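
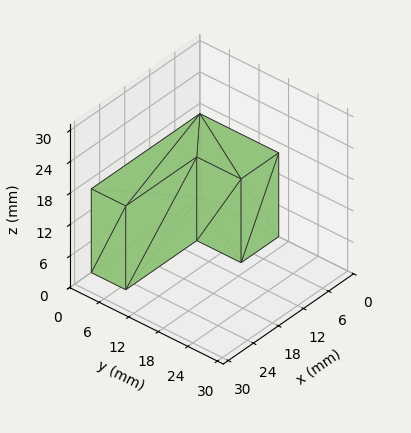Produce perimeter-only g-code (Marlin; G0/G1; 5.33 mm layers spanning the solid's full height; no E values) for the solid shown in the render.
Reading the render: the shape is an L-shaped prism: outer 26 × 16 mm, arm thicknesses ≈ 7 mm (horizontal) and 9 mm (vertical), extruded 16 mm in z (dimensions read to the nearest mm from the axis ticks). For the g-code, the solid's height is divided into equal slices at the stated Δz and each level perimeter traced with G1 moves after a G0 lift.

; perimeter-only toolpath
G21 ; units = mm
G90 ; absolute positioning
G28 ; home
; layer 1
G0 Z5.33
G0 X0.00 Y0.00
G1 X26.00 Y0.00
G1 X26.00 Y7.00
G1 X9.00 Y7.00
G1 X9.00 Y16.00
G1 X0.00 Y16.00
G1 X0.00 Y0.00
; layer 2
G0 Z10.67
G0 X0.00 Y0.00
G1 X26.00 Y0.00
G1 X26.00 Y7.00
G1 X9.00 Y7.00
G1 X9.00 Y16.00
G1 X0.00 Y16.00
G1 X0.00 Y0.00
; layer 3
G0 Z16.00
G0 X0.00 Y0.00
G1 X26.00 Y0.00
G1 X26.00 Y7.00
G1 X9.00 Y7.00
G1 X9.00 Y16.00
G1 X0.00 Y16.00
G1 X0.00 Y0.00
M2 ; end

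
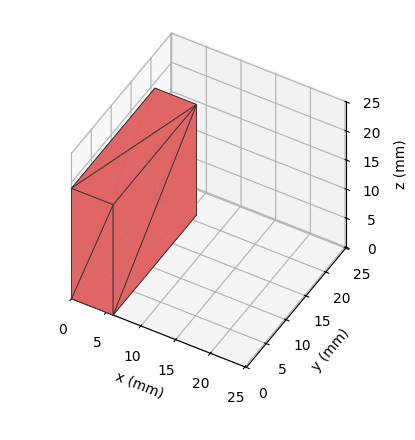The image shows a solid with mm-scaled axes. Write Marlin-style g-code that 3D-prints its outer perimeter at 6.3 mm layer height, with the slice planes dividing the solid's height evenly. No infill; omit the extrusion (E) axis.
Reading the render: the shape is a rectangular box, roughly 6 × 21 mm footprint and 19 mm tall (dimensions read to the nearest mm from the axis ticks). For the g-code, the solid's height is divided into equal slices at the stated Δz and each level perimeter traced with G1 moves after a G0 lift.

; perimeter-only toolpath
G21 ; units = mm
G90 ; absolute positioning
G28 ; home
; layer 1
G0 Z6.3
G0 X0.0 Y0.0
G1 X6.0 Y0.0
G1 X6.0 Y21.0
G1 X0.0 Y21.0
G1 X0.0 Y0.0
; layer 2
G0 Z12.7
G0 X0.0 Y0.0
G1 X6.0 Y0.0
G1 X6.0 Y21.0
G1 X0.0 Y21.0
G1 X0.0 Y0.0
; layer 3
G0 Z19.0
G0 X0.0 Y0.0
G1 X6.0 Y0.0
G1 X6.0 Y21.0
G1 X0.0 Y21.0
G1 X0.0 Y0.0
M2 ; end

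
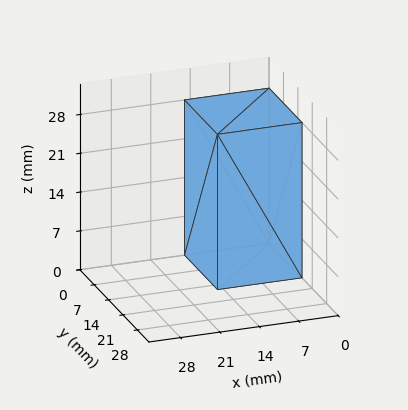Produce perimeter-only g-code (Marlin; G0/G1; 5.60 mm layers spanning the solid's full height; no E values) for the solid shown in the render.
Reading the render: the shape is a rectangular box, roughly 15 × 16 mm footprint and 28 mm tall (dimensions read to the nearest mm from the axis ticks). For the g-code, the solid's height is divided into equal slices at the stated Δz and each level perimeter traced with G1 moves after a G0 lift.

; perimeter-only toolpath
G21 ; units = mm
G90 ; absolute positioning
G28 ; home
; layer 1
G0 Z5.60
G0 X0.00 Y0.00
G1 X15.00 Y0.00
G1 X15.00 Y16.00
G1 X0.00 Y16.00
G1 X0.00 Y0.00
; layer 2
G0 Z11.20
G0 X0.00 Y0.00
G1 X15.00 Y0.00
G1 X15.00 Y16.00
G1 X0.00 Y16.00
G1 X0.00 Y0.00
; layer 3
G0 Z16.80
G0 X0.00 Y0.00
G1 X15.00 Y0.00
G1 X15.00 Y16.00
G1 X0.00 Y16.00
G1 X0.00 Y0.00
; layer 4
G0 Z22.40
G0 X0.00 Y0.00
G1 X15.00 Y0.00
G1 X15.00 Y16.00
G1 X0.00 Y16.00
G1 X0.00 Y0.00
; layer 5
G0 Z28.00
G0 X0.00 Y0.00
G1 X15.00 Y0.00
G1 X15.00 Y16.00
G1 X0.00 Y16.00
G1 X0.00 Y0.00
M2 ; end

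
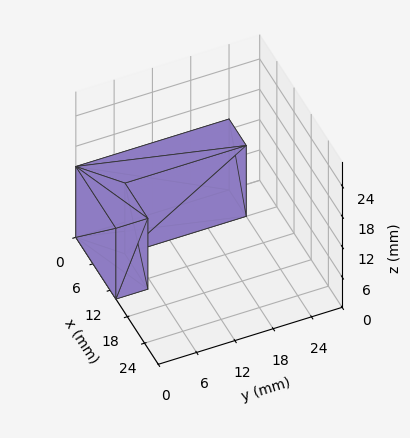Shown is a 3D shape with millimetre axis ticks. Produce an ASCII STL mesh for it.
Reading the render: the shape is an L-shaped prism: outer 14 × 24 mm, arm thicknesses ≈ 5 mm (horizontal) and 6 mm (vertical), extruded 14 mm in z (dimensions read to the nearest mm from the axis ticks). For the STL, each face is triangulated and given an outward normal.

solid part
  facet normal 0.0000 0.0000 -1.0000
    outer loop
      vertex 14.00 5.00 0.00
      vertex 14.00 0.00 0.00
      vertex 0.00 0.00 0.00
    endloop
  endfacet
  facet normal 0.0000 0.0000 -1.0000
    outer loop
      vertex 6.00 5.00 0.00
      vertex 14.00 5.00 0.00
      vertex 0.00 0.00 0.00
    endloop
  endfacet
  facet normal 0.0000 0.0000 -1.0000
    outer loop
      vertex 6.00 24.00 0.00
      vertex 6.00 5.00 0.00
      vertex 0.00 0.00 0.00
    endloop
  endfacet
  facet normal 0.0000 0.0000 -1.0000
    outer loop
      vertex 0.00 24.00 0.00
      vertex 6.00 24.00 0.00
      vertex 0.00 0.00 0.00
    endloop
  endfacet
  facet normal 0.0000 0.0000 1.0000
    outer loop
      vertex 0.00 0.00 14.00
      vertex 14.00 0.00 14.00
      vertex 14.00 5.00 14.00
    endloop
  endfacet
  facet normal 0.0000 0.0000 1.0000
    outer loop
      vertex 0.00 0.00 14.00
      vertex 14.00 5.00 14.00
      vertex 6.00 5.00 14.00
    endloop
  endfacet
  facet normal 0.0000 0.0000 1.0000
    outer loop
      vertex 0.00 0.00 14.00
      vertex 6.00 5.00 14.00
      vertex 6.00 24.00 14.00
    endloop
  endfacet
  facet normal 0.0000 0.0000 1.0000
    outer loop
      vertex 0.00 0.00 14.00
      vertex 6.00 24.00 14.00
      vertex 0.00 24.00 14.00
    endloop
  endfacet
  facet normal 0.0000 -1.0000 0.0000
    outer loop
      vertex 0.00 0.00 0.00
      vertex 14.00 0.00 0.00
      vertex 14.00 0.00 14.00
    endloop
  endfacet
  facet normal 0.0000 -1.0000 0.0000
    outer loop
      vertex 0.00 0.00 0.00
      vertex 14.00 0.00 14.00
      vertex 0.00 0.00 14.00
    endloop
  endfacet
  facet normal 1.0000 0.0000 0.0000
    outer loop
      vertex 14.00 0.00 0.00
      vertex 14.00 5.00 0.00
      vertex 14.00 5.00 14.00
    endloop
  endfacet
  facet normal 1.0000 0.0000 0.0000
    outer loop
      vertex 14.00 0.00 0.00
      vertex 14.00 5.00 14.00
      vertex 14.00 0.00 14.00
    endloop
  endfacet
  facet normal 0.0000 1.0000 0.0000
    outer loop
      vertex 14.00 5.00 0.00
      vertex 6.00 5.00 0.00
      vertex 6.00 5.00 14.00
    endloop
  endfacet
  facet normal 0.0000 1.0000 0.0000
    outer loop
      vertex 14.00 5.00 0.00
      vertex 6.00 5.00 14.00
      vertex 14.00 5.00 14.00
    endloop
  endfacet
  facet normal 1.0000 0.0000 0.0000
    outer loop
      vertex 6.00 5.00 0.00
      vertex 6.00 24.00 0.00
      vertex 6.00 24.00 14.00
    endloop
  endfacet
  facet normal 1.0000 0.0000 0.0000
    outer loop
      vertex 6.00 5.00 0.00
      vertex 6.00 24.00 14.00
      vertex 6.00 5.00 14.00
    endloop
  endfacet
  facet normal 0.0000 1.0000 0.0000
    outer loop
      vertex 6.00 24.00 0.00
      vertex 0.00 24.00 0.00
      vertex 0.00 24.00 14.00
    endloop
  endfacet
  facet normal 0.0000 1.0000 0.0000
    outer loop
      vertex 6.00 24.00 0.00
      vertex 0.00 24.00 14.00
      vertex 6.00 24.00 14.00
    endloop
  endfacet
  facet normal -1.0000 0.0000 0.0000
    outer loop
      vertex 0.00 24.00 0.00
      vertex 0.00 0.00 0.00
      vertex 0.00 0.00 14.00
    endloop
  endfacet
  facet normal -1.0000 0.0000 0.0000
    outer loop
      vertex 0.00 24.00 0.00
      vertex 0.00 0.00 14.00
      vertex 0.00 24.00 14.00
    endloop
  endfacet
endsolid part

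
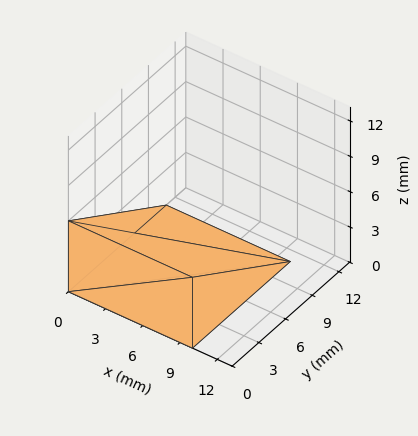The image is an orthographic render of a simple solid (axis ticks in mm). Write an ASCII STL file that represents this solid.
Reading the render: the shape is a wedge (ramp): 10 × 11 mm base, rising to 6 mm along the y=0 edge and sloping linearly to z=0 at y=11 (dimensions read to the nearest mm from the axis ticks). For the STL, each face is triangulated and given an outward normal.

solid part
  facet normal 0.0000 0.0000 -1.0000
    outer loop
      vertex 10.0 11.0 0.0
      vertex 10.0 0.0 0.0
      vertex 0.0 0.0 0.0
    endloop
  endfacet
  facet normal 0.0000 0.0000 -1.0000
    outer loop
      vertex 0.0 11.0 0.0
      vertex 10.0 11.0 0.0
      vertex 0.0 0.0 0.0
    endloop
  endfacet
  facet normal 0.0000 -1.0000 0.0000
    outer loop
      vertex 0.0 0.0 0.0
      vertex 10.0 0.0 0.0
      vertex 10.0 0.0 6.0
    endloop
  endfacet
  facet normal 0.0000 -1.0000 0.0000
    outer loop
      vertex 0.0 0.0 0.0
      vertex 10.0 0.0 6.0
      vertex 0.0 0.0 6.0
    endloop
  endfacet
  facet normal 0.0000 0.4789 0.8779
    outer loop
      vertex 0.0 0.0 6.0
      vertex 10.0 0.0 6.0
      vertex 10.0 11.0 0.0
    endloop
  endfacet
  facet normal 0.0000 0.4789 0.8779
    outer loop
      vertex 0.0 0.0 6.0
      vertex 10.0 11.0 0.0
      vertex 0.0 11.0 0.0
    endloop
  endfacet
  facet normal -1.0000 0.0000 0.0000
    outer loop
      vertex 0.0 0.0 6.0
      vertex 0.0 11.0 0.0
      vertex 0.0 0.0 0.0
    endloop
  endfacet
  facet normal 1.0000 0.0000 0.0000
    outer loop
      vertex 10.0 0.0 0.0
      vertex 10.0 11.0 0.0
      vertex 10.0 0.0 6.0
    endloop
  endfacet
endsolid part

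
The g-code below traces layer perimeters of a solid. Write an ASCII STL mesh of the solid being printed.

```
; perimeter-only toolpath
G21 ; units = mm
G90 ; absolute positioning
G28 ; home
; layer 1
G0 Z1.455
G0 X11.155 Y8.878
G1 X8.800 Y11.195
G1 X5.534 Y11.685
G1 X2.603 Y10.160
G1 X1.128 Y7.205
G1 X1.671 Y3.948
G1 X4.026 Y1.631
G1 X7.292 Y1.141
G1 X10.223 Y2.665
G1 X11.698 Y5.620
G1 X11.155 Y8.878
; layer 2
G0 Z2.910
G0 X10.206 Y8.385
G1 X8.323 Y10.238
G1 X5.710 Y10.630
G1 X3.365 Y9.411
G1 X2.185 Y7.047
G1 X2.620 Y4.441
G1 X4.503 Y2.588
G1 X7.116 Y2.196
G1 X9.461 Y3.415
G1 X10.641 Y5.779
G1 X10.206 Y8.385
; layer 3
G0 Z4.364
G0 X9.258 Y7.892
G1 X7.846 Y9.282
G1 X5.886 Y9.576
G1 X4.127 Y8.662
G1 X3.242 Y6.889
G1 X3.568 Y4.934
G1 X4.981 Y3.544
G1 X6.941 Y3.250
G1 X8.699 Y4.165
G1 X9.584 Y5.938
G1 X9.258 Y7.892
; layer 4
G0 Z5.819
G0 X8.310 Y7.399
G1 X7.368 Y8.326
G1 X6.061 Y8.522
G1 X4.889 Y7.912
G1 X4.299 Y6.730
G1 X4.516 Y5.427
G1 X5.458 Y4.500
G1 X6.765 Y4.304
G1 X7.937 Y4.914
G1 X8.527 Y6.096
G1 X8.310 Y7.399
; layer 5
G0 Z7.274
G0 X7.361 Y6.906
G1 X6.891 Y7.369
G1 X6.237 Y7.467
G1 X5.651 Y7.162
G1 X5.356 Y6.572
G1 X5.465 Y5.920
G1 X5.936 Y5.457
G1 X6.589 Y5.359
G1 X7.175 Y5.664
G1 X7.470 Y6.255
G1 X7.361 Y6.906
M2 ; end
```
solid part
  facet normal 0.0000 0.0000 -1.0000
    outer loop
      vertex 5.358 12.739 0.000
      vertex 9.278 12.151 0.000
      vertex 12.103 9.371 0.000
    endloop
  endfacet
  facet normal 0.0000 0.0000 -1.0000
    outer loop
      vertex 1.841 10.910 0.000
      vertex 5.358 12.739 0.000
      vertex 12.103 9.371 0.000
    endloop
  endfacet
  facet normal 0.0000 0.0000 -1.0000
    outer loop
      vertex 0.071 7.364 0.000
      vertex 1.841 10.910 0.000
      vertex 12.103 9.371 0.000
    endloop
  endfacet
  facet normal 0.0000 0.0000 -1.0000
    outer loop
      vertex 0.723 3.455 0.000
      vertex 0.071 7.364 0.000
      vertex 12.103 9.371 0.000
    endloop
  endfacet
  facet normal 0.0000 0.0000 -1.0000
    outer loop
      vertex 3.548 0.675 0.000
      vertex 0.723 3.455 0.000
      vertex 12.103 9.371 0.000
    endloop
  endfacet
  facet normal 0.0000 0.0000 -1.0000
    outer loop
      vertex 7.468 0.087 0.000
      vertex 3.548 0.675 0.000
      vertex 12.103 9.371 0.000
    endloop
  endfacet
  facet normal 0.0000 0.0000 -1.0000
    outer loop
      vertex 10.985 1.916 0.000
      vertex 7.468 0.087 0.000
      vertex 12.103 9.371 0.000
    endloop
  endfacet
  facet normal 0.0000 0.0000 -1.0000
    outer loop
      vertex 12.755 5.462 0.000
      vertex 10.985 1.916 0.000
      vertex 12.103 9.371 0.000
    endloop
  endfacet
  facet normal 0.5750 0.5843 0.5728
    outer loop
      vertex 12.103 9.371 0.000
      vertex 9.278 12.151 0.000
      vertex 6.413 6.413 8.729
    endloop
  endfacet
  facet normal 0.1216 0.8106 0.5728
    outer loop
      vertex 9.278 12.151 0.000
      vertex 5.358 12.739 0.000
      vertex 6.413 6.413 8.729
    endloop
  endfacet
  facet normal -0.3782 0.7273 0.5728
    outer loop
      vertex 5.358 12.739 0.000
      vertex 1.841 10.910 0.000
      vertex 6.413 6.413 8.729
    endloop
  endfacet
  facet normal -0.7334 0.3661 0.5728
    outer loop
      vertex 1.841 10.910 0.000
      vertex 0.071 7.364 0.000
      vertex 6.413 6.413 8.729
    endloop
  endfacet
  facet normal -0.8086 -0.1349 0.5728
    outer loop
      vertex 0.071 7.364 0.000
      vertex 0.723 3.455 0.000
      vertex 6.413 6.413 8.729
    endloop
  endfacet
  facet normal -0.5750 -0.5843 0.5728
    outer loop
      vertex 0.723 3.455 0.000
      vertex 3.548 0.675 0.000
      vertex 6.413 6.413 8.729
    endloop
  endfacet
  facet normal -0.1216 -0.8106 0.5728
    outer loop
      vertex 3.548 0.675 0.000
      vertex 7.468 0.087 0.000
      vertex 6.413 6.413 8.729
    endloop
  endfacet
  facet normal 0.3782 -0.7273 0.5728
    outer loop
      vertex 7.468 0.087 0.000
      vertex 10.985 1.916 0.000
      vertex 6.413 6.413 8.729
    endloop
  endfacet
  facet normal 0.7334 -0.3661 0.5728
    outer loop
      vertex 10.985 1.916 0.000
      vertex 12.755 5.462 0.000
      vertex 6.413 6.413 8.729
    endloop
  endfacet
  facet normal 0.8086 0.1349 0.5728
    outer loop
      vertex 12.755 5.462 0.000
      vertex 12.103 9.371 0.000
      vertex 6.413 6.413 8.729
    endloop
  endfacet
endsolid part

The G0 Z moves step by Δz≈1.455 mm. The G1 loops shrink linearly with z, so the solid tapers from its base footprint up to z≈8.73. Closing with a flat bottom cap and the tapered top and triangulating gives 18 facets — a regular 10-sided pyramid, base circumscribed radius ≈ 6.41 mm, apex at z ≈ 8.73 mm.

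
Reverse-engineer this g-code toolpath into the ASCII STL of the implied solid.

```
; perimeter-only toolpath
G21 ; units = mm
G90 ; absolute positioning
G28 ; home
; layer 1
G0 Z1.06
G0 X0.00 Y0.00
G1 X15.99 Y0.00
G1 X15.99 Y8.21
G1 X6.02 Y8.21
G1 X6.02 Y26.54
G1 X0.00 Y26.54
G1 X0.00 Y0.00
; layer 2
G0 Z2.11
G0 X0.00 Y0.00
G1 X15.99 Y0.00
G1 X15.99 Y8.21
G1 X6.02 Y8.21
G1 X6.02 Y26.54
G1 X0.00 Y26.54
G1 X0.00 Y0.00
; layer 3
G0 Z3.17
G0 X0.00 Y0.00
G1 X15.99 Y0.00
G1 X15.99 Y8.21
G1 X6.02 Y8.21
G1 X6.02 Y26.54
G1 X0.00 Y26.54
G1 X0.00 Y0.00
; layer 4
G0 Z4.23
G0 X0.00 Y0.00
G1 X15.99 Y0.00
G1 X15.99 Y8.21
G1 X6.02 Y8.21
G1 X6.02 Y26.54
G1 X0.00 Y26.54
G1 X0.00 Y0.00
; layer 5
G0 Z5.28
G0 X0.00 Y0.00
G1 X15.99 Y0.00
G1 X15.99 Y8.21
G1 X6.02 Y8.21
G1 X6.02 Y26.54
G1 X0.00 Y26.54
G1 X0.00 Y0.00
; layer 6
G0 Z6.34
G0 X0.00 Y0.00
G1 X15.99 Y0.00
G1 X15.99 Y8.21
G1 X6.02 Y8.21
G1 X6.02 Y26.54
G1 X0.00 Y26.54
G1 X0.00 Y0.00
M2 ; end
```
solid part
  facet normal 0.0000 0.0000 -1.0000
    outer loop
      vertex 15.99 8.21 0.00
      vertex 15.99 0.00 0.00
      vertex 0.00 0.00 0.00
    endloop
  endfacet
  facet normal 0.0000 0.0000 -1.0000
    outer loop
      vertex 6.02 8.21 0.00
      vertex 15.99 8.21 0.00
      vertex 0.00 0.00 0.00
    endloop
  endfacet
  facet normal 0.0000 0.0000 -1.0000
    outer loop
      vertex 6.02 26.54 0.00
      vertex 6.02 8.21 0.00
      vertex 0.00 0.00 0.00
    endloop
  endfacet
  facet normal 0.0000 0.0000 -1.0000
    outer loop
      vertex 0.00 26.54 0.00
      vertex 6.02 26.54 0.00
      vertex 0.00 0.00 0.00
    endloop
  endfacet
  facet normal 0.0000 0.0000 1.0000
    outer loop
      vertex 0.00 0.00 6.34
      vertex 15.99 0.00 6.34
      vertex 15.99 8.21 6.34
    endloop
  endfacet
  facet normal 0.0000 0.0000 1.0000
    outer loop
      vertex 0.00 0.00 6.34
      vertex 15.99 8.21 6.34
      vertex 6.02 8.21 6.34
    endloop
  endfacet
  facet normal 0.0000 0.0000 1.0000
    outer loop
      vertex 0.00 0.00 6.34
      vertex 6.02 8.21 6.34
      vertex 6.02 26.54 6.34
    endloop
  endfacet
  facet normal 0.0000 0.0000 1.0000
    outer loop
      vertex 0.00 0.00 6.34
      vertex 6.02 26.54 6.34
      vertex 0.00 26.54 6.34
    endloop
  endfacet
  facet normal 0.0000 -1.0000 0.0000
    outer loop
      vertex 0.00 0.00 0.00
      vertex 15.99 0.00 0.00
      vertex 15.99 0.00 6.34
    endloop
  endfacet
  facet normal 0.0000 -1.0000 0.0000
    outer loop
      vertex 0.00 0.00 0.00
      vertex 15.99 0.00 6.34
      vertex 0.00 0.00 6.34
    endloop
  endfacet
  facet normal 1.0000 0.0000 0.0000
    outer loop
      vertex 15.99 0.00 0.00
      vertex 15.99 8.21 0.00
      vertex 15.99 8.21 6.34
    endloop
  endfacet
  facet normal 1.0000 0.0000 0.0000
    outer loop
      vertex 15.99 0.00 0.00
      vertex 15.99 8.21 6.34
      vertex 15.99 0.00 6.34
    endloop
  endfacet
  facet normal 0.0000 1.0000 0.0000
    outer loop
      vertex 15.99 8.21 0.00
      vertex 6.02 8.21 0.00
      vertex 6.02 8.21 6.34
    endloop
  endfacet
  facet normal 0.0000 1.0000 0.0000
    outer loop
      vertex 15.99 8.21 0.00
      vertex 6.02 8.21 6.34
      vertex 15.99 8.21 6.34
    endloop
  endfacet
  facet normal 1.0000 0.0000 0.0000
    outer loop
      vertex 6.02 8.21 0.00
      vertex 6.02 26.54 0.00
      vertex 6.02 26.54 6.34
    endloop
  endfacet
  facet normal 1.0000 0.0000 0.0000
    outer loop
      vertex 6.02 8.21 0.00
      vertex 6.02 26.54 6.34
      vertex 6.02 8.21 6.34
    endloop
  endfacet
  facet normal 0.0000 1.0000 0.0000
    outer loop
      vertex 6.02 26.54 0.00
      vertex 0.00 26.54 0.00
      vertex 0.00 26.54 6.34
    endloop
  endfacet
  facet normal 0.0000 1.0000 0.0000
    outer loop
      vertex 6.02 26.54 0.00
      vertex 0.00 26.54 6.34
      vertex 6.02 26.54 6.34
    endloop
  endfacet
  facet normal -1.0000 0.0000 0.0000
    outer loop
      vertex 0.00 26.54 0.00
      vertex 0.00 0.00 0.00
      vertex 0.00 0.00 6.34
    endloop
  endfacet
  facet normal -1.0000 0.0000 0.0000
    outer loop
      vertex 0.00 26.54 0.00
      vertex 0.00 0.00 6.34
      vertex 0.00 26.54 6.34
    endloop
  endfacet
endsolid part

The G0 Z moves step by Δz≈1.06 mm. Every layer's G1 loop is the same polygon, so the solid is a straight extrusion of it from z=0 to z≈6.34. Closing with flat bottom and top caps and triangulating gives 20 facets — an L-shaped prism: outer 16 × 26.5 mm, arm thicknesses ≈ 8.21 mm (horizontal) and 6.02 mm (vertical), extruded 6.34 mm in z.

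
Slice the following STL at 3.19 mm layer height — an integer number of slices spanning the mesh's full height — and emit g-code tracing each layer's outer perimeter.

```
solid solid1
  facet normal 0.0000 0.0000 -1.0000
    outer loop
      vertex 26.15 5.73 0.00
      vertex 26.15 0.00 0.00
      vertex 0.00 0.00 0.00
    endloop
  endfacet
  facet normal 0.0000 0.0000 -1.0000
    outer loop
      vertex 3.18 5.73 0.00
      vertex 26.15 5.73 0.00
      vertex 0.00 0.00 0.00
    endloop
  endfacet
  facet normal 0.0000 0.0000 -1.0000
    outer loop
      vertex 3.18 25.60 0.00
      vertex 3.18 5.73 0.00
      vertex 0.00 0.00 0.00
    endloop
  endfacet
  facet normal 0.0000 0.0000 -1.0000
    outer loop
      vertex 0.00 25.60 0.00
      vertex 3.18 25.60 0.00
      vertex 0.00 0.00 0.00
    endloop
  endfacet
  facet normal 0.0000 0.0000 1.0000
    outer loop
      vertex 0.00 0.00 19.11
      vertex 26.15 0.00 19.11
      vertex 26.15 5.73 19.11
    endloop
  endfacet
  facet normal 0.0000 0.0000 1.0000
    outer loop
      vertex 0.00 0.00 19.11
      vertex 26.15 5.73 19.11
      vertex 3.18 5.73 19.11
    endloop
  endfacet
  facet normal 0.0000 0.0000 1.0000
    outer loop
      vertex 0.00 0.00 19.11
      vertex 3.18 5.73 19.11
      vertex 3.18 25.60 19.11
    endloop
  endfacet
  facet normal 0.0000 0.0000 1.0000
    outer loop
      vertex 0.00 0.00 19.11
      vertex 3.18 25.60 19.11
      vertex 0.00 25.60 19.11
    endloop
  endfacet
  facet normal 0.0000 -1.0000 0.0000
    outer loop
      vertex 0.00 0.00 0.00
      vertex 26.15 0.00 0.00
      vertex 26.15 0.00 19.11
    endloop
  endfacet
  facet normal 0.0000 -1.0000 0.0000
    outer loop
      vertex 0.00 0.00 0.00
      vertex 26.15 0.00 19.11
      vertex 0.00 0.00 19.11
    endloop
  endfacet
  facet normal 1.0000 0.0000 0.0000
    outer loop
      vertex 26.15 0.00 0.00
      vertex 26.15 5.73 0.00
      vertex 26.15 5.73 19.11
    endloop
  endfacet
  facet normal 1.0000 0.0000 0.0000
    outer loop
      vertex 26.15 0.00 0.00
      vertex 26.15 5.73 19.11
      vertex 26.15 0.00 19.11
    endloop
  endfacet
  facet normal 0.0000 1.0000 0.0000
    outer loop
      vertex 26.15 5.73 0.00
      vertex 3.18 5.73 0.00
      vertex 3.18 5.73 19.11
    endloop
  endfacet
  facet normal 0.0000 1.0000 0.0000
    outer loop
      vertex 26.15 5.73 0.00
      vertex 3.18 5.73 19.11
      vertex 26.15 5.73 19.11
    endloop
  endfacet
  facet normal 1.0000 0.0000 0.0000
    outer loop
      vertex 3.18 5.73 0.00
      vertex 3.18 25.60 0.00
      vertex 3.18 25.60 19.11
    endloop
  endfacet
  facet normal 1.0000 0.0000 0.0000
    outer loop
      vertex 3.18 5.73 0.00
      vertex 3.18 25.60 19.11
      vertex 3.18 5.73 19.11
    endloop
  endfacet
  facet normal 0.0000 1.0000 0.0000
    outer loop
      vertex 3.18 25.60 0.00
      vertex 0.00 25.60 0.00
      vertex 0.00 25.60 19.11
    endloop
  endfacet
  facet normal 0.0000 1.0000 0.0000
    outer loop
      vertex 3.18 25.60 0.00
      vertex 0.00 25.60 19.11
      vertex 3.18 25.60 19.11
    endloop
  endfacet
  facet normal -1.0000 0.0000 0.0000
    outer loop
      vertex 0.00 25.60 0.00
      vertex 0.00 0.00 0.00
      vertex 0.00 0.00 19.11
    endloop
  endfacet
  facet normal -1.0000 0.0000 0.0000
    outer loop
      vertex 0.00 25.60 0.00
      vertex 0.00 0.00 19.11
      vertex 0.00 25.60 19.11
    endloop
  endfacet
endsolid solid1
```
; perimeter-only toolpath
G21 ; units = mm
G90 ; absolute positioning
G28 ; home
; layer 1
G0 Z3.19
G0 X0.00 Y0.00
G1 X26.15 Y0.00
G1 X26.15 Y5.73
G1 X3.18 Y5.73
G1 X3.18 Y25.60
G1 X0.00 Y25.60
G1 X0.00 Y0.00
; layer 2
G0 Z6.37
G0 X0.00 Y0.00
G1 X26.15 Y0.00
G1 X26.15 Y5.73
G1 X3.18 Y5.73
G1 X3.18 Y25.60
G1 X0.00 Y25.60
G1 X0.00 Y0.00
; layer 3
G0 Z9.55
G0 X0.00 Y0.00
G1 X26.15 Y0.00
G1 X26.15 Y5.73
G1 X3.18 Y5.73
G1 X3.18 Y25.60
G1 X0.00 Y25.60
G1 X0.00 Y0.00
; layer 4
G0 Z12.74
G0 X0.00 Y0.00
G1 X26.15 Y0.00
G1 X26.15 Y5.73
G1 X3.18 Y5.73
G1 X3.18 Y25.60
G1 X0.00 Y25.60
G1 X0.00 Y0.00
; layer 5
G0 Z15.93
G0 X0.00 Y0.00
G1 X26.15 Y0.00
G1 X26.15 Y5.73
G1 X3.18 Y5.73
G1 X3.18 Y25.60
G1 X0.00 Y25.60
G1 X0.00 Y0.00
; layer 6
G0 Z19.11
G0 X0.00 Y0.00
G1 X26.15 Y0.00
G1 X26.15 Y5.73
G1 X3.18 Y5.73
G1 X3.18 Y25.60
G1 X0.00 Y25.60
G1 X0.00 Y0.00
M2 ; end

The solid is an L-shaped prism: outer 26.1 × 25.6 mm, arm thicknesses ≈ 5.73 mm (horizontal) and 3.18 mm (vertical), extruded 19.1 mm in z. Slicing at Δz = 3.19 mm — 6 equal slices spanning the solid's height, so layer i sits at z = i·h/6 — gives 6 non-empty perimeters. Each is a 6-segment closed polygon; G0 lifts to the layer z and rapids to the start vertex, then G1 traces the edges.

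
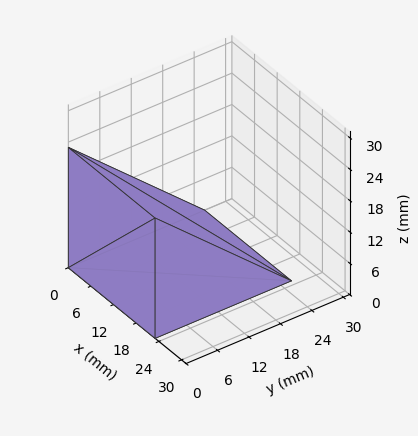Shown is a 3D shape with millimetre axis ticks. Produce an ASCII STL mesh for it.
Reading the render: the shape is a wedge (ramp): 23 × 26 mm base, rising to 23 mm along the y=0 edge and sloping linearly to z=0 at y=26 (dimensions read to the nearest mm from the axis ticks). For the STL, each face is triangulated and given an outward normal.

solid part
  facet normal 0.0000 0.0000 -1.0000
    outer loop
      vertex 23.0 26.0 0.0
      vertex 23.0 0.0 0.0
      vertex 0.0 0.0 0.0
    endloop
  endfacet
  facet normal 0.0000 0.0000 -1.0000
    outer loop
      vertex 0.0 26.0 0.0
      vertex 23.0 26.0 0.0
      vertex 0.0 0.0 0.0
    endloop
  endfacet
  facet normal 0.0000 -1.0000 0.0000
    outer loop
      vertex 0.0 0.0 0.0
      vertex 23.0 0.0 0.0
      vertex 23.0 0.0 23.0
    endloop
  endfacet
  facet normal 0.0000 -1.0000 0.0000
    outer loop
      vertex 0.0 0.0 0.0
      vertex 23.0 0.0 23.0
      vertex 0.0 0.0 23.0
    endloop
  endfacet
  facet normal 0.0000 0.6626 0.7490
    outer loop
      vertex 0.0 0.0 23.0
      vertex 23.0 0.0 23.0
      vertex 23.0 26.0 0.0
    endloop
  endfacet
  facet normal 0.0000 0.6626 0.7490
    outer loop
      vertex 0.0 0.0 23.0
      vertex 23.0 26.0 0.0
      vertex 0.0 26.0 0.0
    endloop
  endfacet
  facet normal -1.0000 0.0000 0.0000
    outer loop
      vertex 0.0 0.0 23.0
      vertex 0.0 26.0 0.0
      vertex 0.0 0.0 0.0
    endloop
  endfacet
  facet normal 1.0000 0.0000 0.0000
    outer loop
      vertex 23.0 0.0 0.0
      vertex 23.0 26.0 0.0
      vertex 23.0 0.0 23.0
    endloop
  endfacet
endsolid part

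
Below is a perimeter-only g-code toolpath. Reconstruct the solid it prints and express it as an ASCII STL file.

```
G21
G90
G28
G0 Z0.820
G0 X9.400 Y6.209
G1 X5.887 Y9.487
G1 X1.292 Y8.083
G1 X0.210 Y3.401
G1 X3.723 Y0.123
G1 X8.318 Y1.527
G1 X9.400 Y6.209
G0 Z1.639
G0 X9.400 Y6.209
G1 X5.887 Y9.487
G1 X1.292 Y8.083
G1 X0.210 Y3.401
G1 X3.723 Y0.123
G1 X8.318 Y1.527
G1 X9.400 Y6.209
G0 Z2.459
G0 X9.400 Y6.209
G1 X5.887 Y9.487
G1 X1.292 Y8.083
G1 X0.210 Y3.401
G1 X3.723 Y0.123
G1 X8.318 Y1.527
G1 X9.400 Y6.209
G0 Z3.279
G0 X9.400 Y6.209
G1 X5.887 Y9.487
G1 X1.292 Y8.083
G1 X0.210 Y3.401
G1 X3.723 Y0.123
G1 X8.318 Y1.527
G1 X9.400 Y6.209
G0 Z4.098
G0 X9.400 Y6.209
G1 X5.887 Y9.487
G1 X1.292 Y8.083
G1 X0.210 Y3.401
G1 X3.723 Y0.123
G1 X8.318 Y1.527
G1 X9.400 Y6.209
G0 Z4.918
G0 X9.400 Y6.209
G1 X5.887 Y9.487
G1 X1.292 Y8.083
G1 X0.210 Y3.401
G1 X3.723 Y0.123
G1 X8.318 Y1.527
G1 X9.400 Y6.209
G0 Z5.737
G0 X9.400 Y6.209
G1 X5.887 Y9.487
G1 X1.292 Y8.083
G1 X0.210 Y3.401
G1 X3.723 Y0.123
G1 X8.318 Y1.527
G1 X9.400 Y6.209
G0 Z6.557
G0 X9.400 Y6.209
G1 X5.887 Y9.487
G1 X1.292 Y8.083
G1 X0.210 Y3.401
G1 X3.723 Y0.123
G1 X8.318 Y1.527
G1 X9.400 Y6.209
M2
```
solid part
  facet normal 0.0000 0.0000 -1.0000
    outer loop
      vertex 1.292 8.083 0.000
      vertex 5.887 9.487 0.000
      vertex 9.400 6.209 0.000
    endloop
  endfacet
  facet normal 0.0000 0.0000 -1.0000
    outer loop
      vertex 0.210 3.401 0.000
      vertex 1.292 8.083 0.000
      vertex 9.400 6.209 0.000
    endloop
  endfacet
  facet normal 0.0000 0.0000 -1.0000
    outer loop
      vertex 3.723 0.123 0.000
      vertex 0.210 3.401 0.000
      vertex 9.400 6.209 0.000
    endloop
  endfacet
  facet normal 0.0000 0.0000 -1.0000
    outer loop
      vertex 8.318 1.527 0.000
      vertex 3.723 0.123 0.000
      vertex 9.400 6.209 0.000
    endloop
  endfacet
  facet normal 0.0000 0.0000 1.0000
    outer loop
      vertex 9.400 6.209 6.557
      vertex 5.887 9.487 6.557
      vertex 1.292 8.083 6.557
    endloop
  endfacet
  facet normal 0.0000 0.0000 1.0000
    outer loop
      vertex 9.400 6.209 6.557
      vertex 1.292 8.083 6.557
      vertex 0.210 3.401 6.557
    endloop
  endfacet
  facet normal 0.0000 0.0000 1.0000
    outer loop
      vertex 9.400 6.209 6.557
      vertex 0.210 3.401 6.557
      vertex 3.723 0.123 6.557
    endloop
  endfacet
  facet normal 0.0000 0.0000 1.0000
    outer loop
      vertex 9.400 6.209 6.557
      vertex 3.723 0.123 6.557
      vertex 8.318 1.527 6.557
    endloop
  endfacet
  facet normal 0.6822 0.7311 0.0000
    outer loop
      vertex 9.400 6.209 0.000
      vertex 5.887 9.487 0.000
      vertex 5.887 9.487 6.557
    endloop
  endfacet
  facet normal 0.6822 0.7311 0.0000
    outer loop
      vertex 9.400 6.209 0.000
      vertex 5.887 9.487 6.557
      vertex 9.400 6.209 6.557
    endloop
  endfacet
  facet normal -0.2922 0.9564 0.0000
    outer loop
      vertex 5.887 9.487 0.000
      vertex 1.292 8.083 0.000
      vertex 1.292 8.083 6.557
    endloop
  endfacet
  facet normal -0.2922 0.9564 0.0000
    outer loop
      vertex 5.887 9.487 0.000
      vertex 1.292 8.083 6.557
      vertex 5.887 9.487 6.557
    endloop
  endfacet
  facet normal -0.9743 0.2252 0.0000
    outer loop
      vertex 1.292 8.083 0.000
      vertex 0.210 3.401 0.000
      vertex 0.210 3.401 6.557
    endloop
  endfacet
  facet normal -0.9743 0.2252 0.0000
    outer loop
      vertex 1.292 8.083 0.000
      vertex 0.210 3.401 6.557
      vertex 1.292 8.083 6.557
    endloop
  endfacet
  facet normal -0.6822 -0.7311 0.0000
    outer loop
      vertex 0.210 3.401 0.000
      vertex 3.723 0.123 0.000
      vertex 3.723 0.123 6.557
    endloop
  endfacet
  facet normal -0.6822 -0.7311 0.0000
    outer loop
      vertex 0.210 3.401 0.000
      vertex 3.723 0.123 6.557
      vertex 0.210 3.401 6.557
    endloop
  endfacet
  facet normal 0.2922 -0.9564 0.0000
    outer loop
      vertex 3.723 0.123 0.000
      vertex 8.318 1.527 0.000
      vertex 8.318 1.527 6.557
    endloop
  endfacet
  facet normal 0.2922 -0.9564 0.0000
    outer loop
      vertex 3.723 0.123 0.000
      vertex 8.318 1.527 6.557
      vertex 3.723 0.123 6.557
    endloop
  endfacet
  facet normal 0.9743 -0.2252 0.0000
    outer loop
      vertex 8.318 1.527 0.000
      vertex 9.400 6.209 0.000
      vertex 9.400 6.209 6.557
    endloop
  endfacet
  facet normal 0.9743 -0.2252 0.0000
    outer loop
      vertex 8.318 1.527 0.000
      vertex 9.400 6.209 6.557
      vertex 8.318 1.527 6.557
    endloop
  endfacet
endsolid part

The G0 Z moves step by Δz≈0.820 mm. Every layer's G1 loop is the same polygon, so the solid is a straight extrusion of it from z=0 to z≈6.56. Closing with flat bottom and top caps and triangulating gives 20 facets — a regular 6-sided prism (a cylinder approximated with 6 flat sides), circumscribed radius ≈ 4.8 mm, height ≈ 6.56 mm.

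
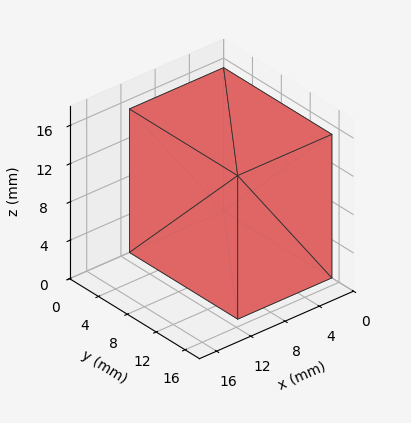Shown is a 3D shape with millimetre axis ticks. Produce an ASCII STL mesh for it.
Reading the render: the shape is a rectangular box, roughly 11 × 15 mm footprint and 15 mm tall (dimensions read to the nearest mm from the axis ticks). For the STL, each face is triangulated and given an outward normal.

solid part
  facet normal 0.0000 0.0000 -1.0000
    outer loop
      vertex 11.000 15.000 0.000
      vertex 11.000 0.000 0.000
      vertex 0.000 0.000 0.000
    endloop
  endfacet
  facet normal 0.0000 0.0000 -1.0000
    outer loop
      vertex 0.000 15.000 0.000
      vertex 11.000 15.000 0.000
      vertex 0.000 0.000 0.000
    endloop
  endfacet
  facet normal 0.0000 0.0000 1.0000
    outer loop
      vertex 0.000 0.000 15.000
      vertex 11.000 0.000 15.000
      vertex 11.000 15.000 15.000
    endloop
  endfacet
  facet normal 0.0000 0.0000 1.0000
    outer loop
      vertex 0.000 0.000 15.000
      vertex 11.000 15.000 15.000
      vertex 0.000 15.000 15.000
    endloop
  endfacet
  facet normal 0.0000 -1.0000 0.0000
    outer loop
      vertex 0.000 0.000 0.000
      vertex 11.000 0.000 0.000
      vertex 11.000 0.000 15.000
    endloop
  endfacet
  facet normal 0.0000 -1.0000 0.0000
    outer loop
      vertex 0.000 0.000 0.000
      vertex 11.000 0.000 15.000
      vertex 0.000 0.000 15.000
    endloop
  endfacet
  facet normal 0.0000 1.0000 0.0000
    outer loop
      vertex 11.000 15.000 15.000
      vertex 11.000 15.000 0.000
      vertex 0.000 15.000 0.000
    endloop
  endfacet
  facet normal 0.0000 1.0000 0.0000
    outer loop
      vertex 0.000 15.000 15.000
      vertex 11.000 15.000 15.000
      vertex 0.000 15.000 0.000
    endloop
  endfacet
  facet normal -1.0000 0.0000 0.0000
    outer loop
      vertex 0.000 15.000 15.000
      vertex 0.000 15.000 0.000
      vertex 0.000 0.000 0.000
    endloop
  endfacet
  facet normal -1.0000 0.0000 0.0000
    outer loop
      vertex 0.000 0.000 15.000
      vertex 0.000 15.000 15.000
      vertex 0.000 0.000 0.000
    endloop
  endfacet
  facet normal 1.0000 0.0000 0.0000
    outer loop
      vertex 11.000 0.000 0.000
      vertex 11.000 15.000 0.000
      vertex 11.000 15.000 15.000
    endloop
  endfacet
  facet normal 1.0000 0.0000 0.0000
    outer loop
      vertex 11.000 0.000 0.000
      vertex 11.000 15.000 15.000
      vertex 11.000 0.000 15.000
    endloop
  endfacet
endsolid part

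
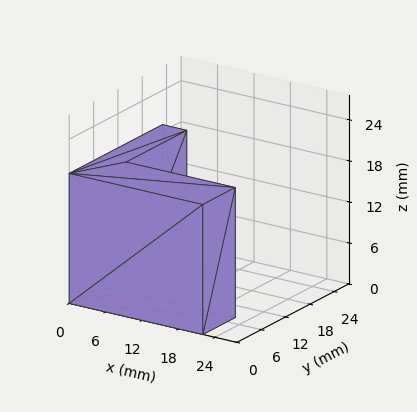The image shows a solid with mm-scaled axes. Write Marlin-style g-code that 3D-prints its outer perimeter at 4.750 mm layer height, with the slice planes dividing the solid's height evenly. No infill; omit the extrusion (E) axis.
Reading the render: the shape is an L-shaped prism: outer 22 × 23 mm, arm thicknesses ≈ 8 mm (horizontal) and 4 mm (vertical), extruded 19 mm in z (dimensions read to the nearest mm from the axis ticks). For the g-code, the solid's height is divided into equal slices at the stated Δz and each level perimeter traced with G1 moves after a G0 lift.

; perimeter-only toolpath
G21 ; units = mm
G90 ; absolute positioning
G28 ; home
; layer 1
G0 Z4.750
G0 X0.000 Y0.000
G1 X22.000 Y0.000
G1 X22.000 Y8.000
G1 X4.000 Y8.000
G1 X4.000 Y23.000
G1 X0.000 Y23.000
G1 X0.000 Y0.000
; layer 2
G0 Z9.500
G0 X0.000 Y0.000
G1 X22.000 Y0.000
G1 X22.000 Y8.000
G1 X4.000 Y8.000
G1 X4.000 Y23.000
G1 X0.000 Y23.000
G1 X0.000 Y0.000
; layer 3
G0 Z14.250
G0 X0.000 Y0.000
G1 X22.000 Y0.000
G1 X22.000 Y8.000
G1 X4.000 Y8.000
G1 X4.000 Y23.000
G1 X0.000 Y23.000
G1 X0.000 Y0.000
; layer 4
G0 Z19.000
G0 X0.000 Y0.000
G1 X22.000 Y0.000
G1 X22.000 Y8.000
G1 X4.000 Y8.000
G1 X4.000 Y23.000
G1 X0.000 Y23.000
G1 X0.000 Y0.000
M2 ; end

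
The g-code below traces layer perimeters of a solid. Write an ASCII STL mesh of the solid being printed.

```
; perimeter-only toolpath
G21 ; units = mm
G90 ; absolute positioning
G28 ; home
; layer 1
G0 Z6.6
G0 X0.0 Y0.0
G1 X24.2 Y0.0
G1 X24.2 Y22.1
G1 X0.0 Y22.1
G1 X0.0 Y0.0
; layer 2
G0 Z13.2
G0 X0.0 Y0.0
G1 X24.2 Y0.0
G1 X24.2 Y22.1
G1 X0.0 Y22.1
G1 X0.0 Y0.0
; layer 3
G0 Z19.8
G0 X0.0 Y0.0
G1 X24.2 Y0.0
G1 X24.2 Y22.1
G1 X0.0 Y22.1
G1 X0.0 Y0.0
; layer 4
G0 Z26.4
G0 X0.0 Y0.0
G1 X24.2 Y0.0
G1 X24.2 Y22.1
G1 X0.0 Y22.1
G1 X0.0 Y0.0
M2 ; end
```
solid part
  facet normal 0.0000 0.0000 -1.0000
    outer loop
      vertex 24.2 22.1 0.0
      vertex 24.2 0.0 0.0
      vertex 0.0 0.0 0.0
    endloop
  endfacet
  facet normal 0.0000 0.0000 -1.0000
    outer loop
      vertex 0.0 22.1 0.0
      vertex 24.2 22.1 0.0
      vertex 0.0 0.0 0.0
    endloop
  endfacet
  facet normal 0.0000 0.0000 1.0000
    outer loop
      vertex 0.0 0.0 26.4
      vertex 24.2 0.0 26.4
      vertex 24.2 22.1 26.4
    endloop
  endfacet
  facet normal 0.0000 0.0000 1.0000
    outer loop
      vertex 0.0 0.0 26.4
      vertex 24.2 22.1 26.4
      vertex 0.0 22.1 26.4
    endloop
  endfacet
  facet normal 0.0000 -1.0000 0.0000
    outer loop
      vertex 0.0 0.0 0.0
      vertex 24.2 0.0 0.0
      vertex 24.2 0.0 26.4
    endloop
  endfacet
  facet normal 0.0000 -1.0000 0.0000
    outer loop
      vertex 0.0 0.0 0.0
      vertex 24.2 0.0 26.4
      vertex 0.0 0.0 26.4
    endloop
  endfacet
  facet normal 0.0000 1.0000 0.0000
    outer loop
      vertex 24.2 22.1 26.4
      vertex 24.2 22.1 0.0
      vertex 0.0 22.1 0.0
    endloop
  endfacet
  facet normal 0.0000 1.0000 0.0000
    outer loop
      vertex 0.0 22.1 26.4
      vertex 24.2 22.1 26.4
      vertex 0.0 22.1 0.0
    endloop
  endfacet
  facet normal -1.0000 0.0000 0.0000
    outer loop
      vertex 0.0 22.1 26.4
      vertex 0.0 22.1 0.0
      vertex 0.0 0.0 0.0
    endloop
  endfacet
  facet normal -1.0000 0.0000 0.0000
    outer loop
      vertex 0.0 0.0 26.4
      vertex 0.0 22.1 26.4
      vertex 0.0 0.0 0.0
    endloop
  endfacet
  facet normal 1.0000 0.0000 0.0000
    outer loop
      vertex 24.2 0.0 0.0
      vertex 24.2 22.1 0.0
      vertex 24.2 22.1 26.4
    endloop
  endfacet
  facet normal 1.0000 0.0000 0.0000
    outer loop
      vertex 24.2 0.0 0.0
      vertex 24.2 22.1 26.4
      vertex 24.2 0.0 26.4
    endloop
  endfacet
endsolid part

The G0 Z moves step by Δz≈6.6 mm. Every layer's G1 loop is the same polygon, so the solid is a straight extrusion of it from z=0 to z≈26.4. Closing with flat bottom and top caps and triangulating gives 12 facets — a rectangular box, roughly 24.2 × 22.1 mm footprint and 26.4 mm tall.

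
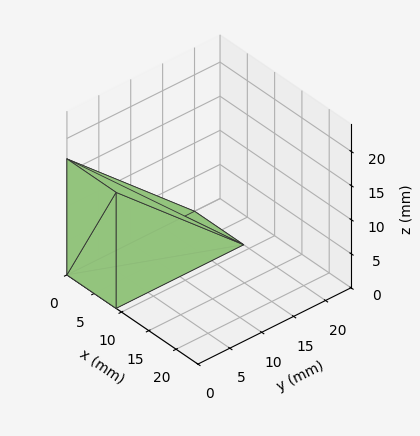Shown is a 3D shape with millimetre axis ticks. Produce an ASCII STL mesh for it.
Reading the render: the shape is a wedge (ramp): 9 × 20 mm base, rising to 17 mm along the y=0 edge and sloping linearly to z=0 at y=20 (dimensions read to the nearest mm from the axis ticks). For the STL, each face is triangulated and given an outward normal.

solid part
  facet normal 0.0000 0.0000 -1.0000
    outer loop
      vertex 9.00 20.00 0.00
      vertex 9.00 0.00 0.00
      vertex 0.00 0.00 0.00
    endloop
  endfacet
  facet normal 0.0000 0.0000 -1.0000
    outer loop
      vertex 0.00 20.00 0.00
      vertex 9.00 20.00 0.00
      vertex 0.00 0.00 0.00
    endloop
  endfacet
  facet normal 0.0000 -1.0000 0.0000
    outer loop
      vertex 0.00 0.00 0.00
      vertex 9.00 0.00 0.00
      vertex 9.00 0.00 17.00
    endloop
  endfacet
  facet normal 0.0000 -1.0000 0.0000
    outer loop
      vertex 0.00 0.00 0.00
      vertex 9.00 0.00 17.00
      vertex 0.00 0.00 17.00
    endloop
  endfacet
  facet normal 0.0000 0.6476 0.7619
    outer loop
      vertex 0.00 0.00 17.00
      vertex 9.00 0.00 17.00
      vertex 9.00 20.00 0.00
    endloop
  endfacet
  facet normal 0.0000 0.6476 0.7619
    outer loop
      vertex 0.00 0.00 17.00
      vertex 9.00 20.00 0.00
      vertex 0.00 20.00 0.00
    endloop
  endfacet
  facet normal -1.0000 0.0000 0.0000
    outer loop
      vertex 0.00 0.00 17.00
      vertex 0.00 20.00 0.00
      vertex 0.00 0.00 0.00
    endloop
  endfacet
  facet normal 1.0000 0.0000 0.0000
    outer loop
      vertex 9.00 0.00 0.00
      vertex 9.00 20.00 0.00
      vertex 9.00 0.00 17.00
    endloop
  endfacet
endsolid part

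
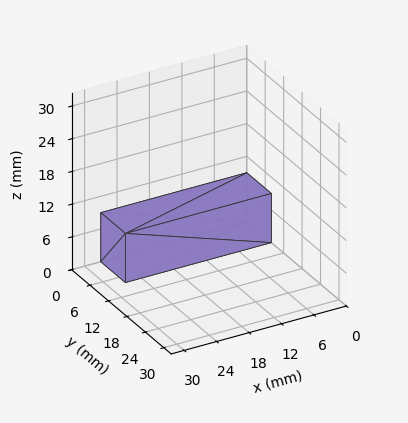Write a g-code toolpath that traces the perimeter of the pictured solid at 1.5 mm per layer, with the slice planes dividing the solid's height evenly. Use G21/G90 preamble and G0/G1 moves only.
Reading the render: the shape is a rectangular box, roughly 27 × 8 mm footprint and 9 mm tall (dimensions read to the nearest mm from the axis ticks). For the g-code, the solid's height is divided into equal slices at the stated Δz and each level perimeter traced with G1 moves after a G0 lift.

; perimeter-only toolpath
G21 ; units = mm
G90 ; absolute positioning
G28 ; home
; layer 1
G0 Z1.5
G0 X0.0 Y0.0
G1 X27.0 Y0.0
G1 X27.0 Y8.0
G1 X0.0 Y8.0
G1 X0.0 Y0.0
; layer 2
G0 Z3.0
G0 X0.0 Y0.0
G1 X27.0 Y0.0
G1 X27.0 Y8.0
G1 X0.0 Y8.0
G1 X0.0 Y0.0
; layer 3
G0 Z4.5
G0 X0.0 Y0.0
G1 X27.0 Y0.0
G1 X27.0 Y8.0
G1 X0.0 Y8.0
G1 X0.0 Y0.0
; layer 4
G0 Z6.0
G0 X0.0 Y0.0
G1 X27.0 Y0.0
G1 X27.0 Y8.0
G1 X0.0 Y8.0
G1 X0.0 Y0.0
; layer 5
G0 Z7.5
G0 X0.0 Y0.0
G1 X27.0 Y0.0
G1 X27.0 Y8.0
G1 X0.0 Y8.0
G1 X0.0 Y0.0
; layer 6
G0 Z9.0
G0 X0.0 Y0.0
G1 X27.0 Y0.0
G1 X27.0 Y8.0
G1 X0.0 Y8.0
G1 X0.0 Y0.0
M2 ; end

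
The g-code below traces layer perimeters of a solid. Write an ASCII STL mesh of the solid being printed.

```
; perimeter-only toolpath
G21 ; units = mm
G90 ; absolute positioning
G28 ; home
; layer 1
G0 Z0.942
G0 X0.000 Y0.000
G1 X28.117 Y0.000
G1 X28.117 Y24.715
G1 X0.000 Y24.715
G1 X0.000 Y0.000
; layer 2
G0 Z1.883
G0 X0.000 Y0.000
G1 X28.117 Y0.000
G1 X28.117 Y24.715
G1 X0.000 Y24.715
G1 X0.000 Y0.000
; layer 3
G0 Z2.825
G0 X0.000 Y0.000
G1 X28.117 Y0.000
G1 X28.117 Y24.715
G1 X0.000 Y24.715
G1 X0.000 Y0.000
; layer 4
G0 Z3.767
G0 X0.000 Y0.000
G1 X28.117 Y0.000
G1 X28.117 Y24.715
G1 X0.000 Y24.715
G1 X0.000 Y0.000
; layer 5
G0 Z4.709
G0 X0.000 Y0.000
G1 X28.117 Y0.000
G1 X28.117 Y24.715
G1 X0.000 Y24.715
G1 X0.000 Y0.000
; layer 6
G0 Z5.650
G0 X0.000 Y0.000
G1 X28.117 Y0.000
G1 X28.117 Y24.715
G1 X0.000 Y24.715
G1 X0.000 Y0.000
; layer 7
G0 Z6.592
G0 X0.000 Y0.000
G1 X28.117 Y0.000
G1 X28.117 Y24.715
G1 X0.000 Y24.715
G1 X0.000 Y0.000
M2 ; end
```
solid part
  facet normal 0.0000 0.0000 -1.0000
    outer loop
      vertex 28.117 24.715 0.000
      vertex 28.117 0.000 0.000
      vertex 0.000 0.000 0.000
    endloop
  endfacet
  facet normal 0.0000 0.0000 -1.0000
    outer loop
      vertex 0.000 24.715 0.000
      vertex 28.117 24.715 0.000
      vertex 0.000 0.000 0.000
    endloop
  endfacet
  facet normal 0.0000 0.0000 1.0000
    outer loop
      vertex 0.000 0.000 6.592
      vertex 28.117 0.000 6.592
      vertex 28.117 24.715 6.592
    endloop
  endfacet
  facet normal 0.0000 0.0000 1.0000
    outer loop
      vertex 0.000 0.000 6.592
      vertex 28.117 24.715 6.592
      vertex 0.000 24.715 6.592
    endloop
  endfacet
  facet normal 0.0000 -1.0000 0.0000
    outer loop
      vertex 0.000 0.000 0.000
      vertex 28.117 0.000 0.000
      vertex 28.117 0.000 6.592
    endloop
  endfacet
  facet normal 0.0000 -1.0000 0.0000
    outer loop
      vertex 0.000 0.000 0.000
      vertex 28.117 0.000 6.592
      vertex 0.000 0.000 6.592
    endloop
  endfacet
  facet normal 0.0000 1.0000 0.0000
    outer loop
      vertex 28.117 24.715 6.592
      vertex 28.117 24.715 0.000
      vertex 0.000 24.715 0.000
    endloop
  endfacet
  facet normal 0.0000 1.0000 0.0000
    outer loop
      vertex 0.000 24.715 6.592
      vertex 28.117 24.715 6.592
      vertex 0.000 24.715 0.000
    endloop
  endfacet
  facet normal -1.0000 0.0000 0.0000
    outer loop
      vertex 0.000 24.715 6.592
      vertex 0.000 24.715 0.000
      vertex 0.000 0.000 0.000
    endloop
  endfacet
  facet normal -1.0000 0.0000 0.0000
    outer loop
      vertex 0.000 0.000 6.592
      vertex 0.000 24.715 6.592
      vertex 0.000 0.000 0.000
    endloop
  endfacet
  facet normal 1.0000 0.0000 0.0000
    outer loop
      vertex 28.117 0.000 0.000
      vertex 28.117 24.715 0.000
      vertex 28.117 24.715 6.592
    endloop
  endfacet
  facet normal 1.0000 0.0000 0.0000
    outer loop
      vertex 28.117 0.000 0.000
      vertex 28.117 24.715 6.592
      vertex 28.117 0.000 6.592
    endloop
  endfacet
endsolid part

The G0 Z moves step by Δz≈0.942 mm. Every layer's G1 loop is the same polygon, so the solid is a straight extrusion of it from z=0 to z≈6.59. Closing with flat bottom and top caps and triangulating gives 12 facets — a rectangular box, roughly 28.1 × 24.7 mm footprint and 6.59 mm tall.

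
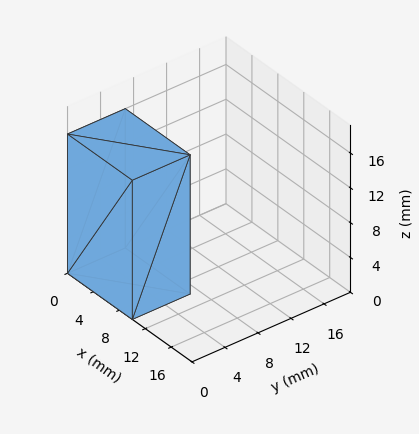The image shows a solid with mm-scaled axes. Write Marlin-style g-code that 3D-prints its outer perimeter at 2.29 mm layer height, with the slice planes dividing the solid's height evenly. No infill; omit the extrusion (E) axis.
Reading the render: the shape is a rectangular box, roughly 10 × 7 mm footprint and 16 mm tall (dimensions read to the nearest mm from the axis ticks). For the g-code, the solid's height is divided into equal slices at the stated Δz and each level perimeter traced with G1 moves after a G0 lift.

; perimeter-only toolpath
G21 ; units = mm
G90 ; absolute positioning
G28 ; home
; layer 1
G0 Z2.29
G0 X0.00 Y0.00
G1 X10.00 Y0.00
G1 X10.00 Y7.00
G1 X0.00 Y7.00
G1 X0.00 Y0.00
; layer 2
G0 Z4.57
G0 X0.00 Y0.00
G1 X10.00 Y0.00
G1 X10.00 Y7.00
G1 X0.00 Y7.00
G1 X0.00 Y0.00
; layer 3
G0 Z6.86
G0 X0.00 Y0.00
G1 X10.00 Y0.00
G1 X10.00 Y7.00
G1 X0.00 Y7.00
G1 X0.00 Y0.00
; layer 4
G0 Z9.14
G0 X0.00 Y0.00
G1 X10.00 Y0.00
G1 X10.00 Y7.00
G1 X0.00 Y7.00
G1 X0.00 Y0.00
; layer 5
G0 Z11.43
G0 X0.00 Y0.00
G1 X10.00 Y0.00
G1 X10.00 Y7.00
G1 X0.00 Y7.00
G1 X0.00 Y0.00
; layer 6
G0 Z13.71
G0 X0.00 Y0.00
G1 X10.00 Y0.00
G1 X10.00 Y7.00
G1 X0.00 Y7.00
G1 X0.00 Y0.00
; layer 7
G0 Z16.00
G0 X0.00 Y0.00
G1 X10.00 Y0.00
G1 X10.00 Y7.00
G1 X0.00 Y7.00
G1 X0.00 Y0.00
M2 ; end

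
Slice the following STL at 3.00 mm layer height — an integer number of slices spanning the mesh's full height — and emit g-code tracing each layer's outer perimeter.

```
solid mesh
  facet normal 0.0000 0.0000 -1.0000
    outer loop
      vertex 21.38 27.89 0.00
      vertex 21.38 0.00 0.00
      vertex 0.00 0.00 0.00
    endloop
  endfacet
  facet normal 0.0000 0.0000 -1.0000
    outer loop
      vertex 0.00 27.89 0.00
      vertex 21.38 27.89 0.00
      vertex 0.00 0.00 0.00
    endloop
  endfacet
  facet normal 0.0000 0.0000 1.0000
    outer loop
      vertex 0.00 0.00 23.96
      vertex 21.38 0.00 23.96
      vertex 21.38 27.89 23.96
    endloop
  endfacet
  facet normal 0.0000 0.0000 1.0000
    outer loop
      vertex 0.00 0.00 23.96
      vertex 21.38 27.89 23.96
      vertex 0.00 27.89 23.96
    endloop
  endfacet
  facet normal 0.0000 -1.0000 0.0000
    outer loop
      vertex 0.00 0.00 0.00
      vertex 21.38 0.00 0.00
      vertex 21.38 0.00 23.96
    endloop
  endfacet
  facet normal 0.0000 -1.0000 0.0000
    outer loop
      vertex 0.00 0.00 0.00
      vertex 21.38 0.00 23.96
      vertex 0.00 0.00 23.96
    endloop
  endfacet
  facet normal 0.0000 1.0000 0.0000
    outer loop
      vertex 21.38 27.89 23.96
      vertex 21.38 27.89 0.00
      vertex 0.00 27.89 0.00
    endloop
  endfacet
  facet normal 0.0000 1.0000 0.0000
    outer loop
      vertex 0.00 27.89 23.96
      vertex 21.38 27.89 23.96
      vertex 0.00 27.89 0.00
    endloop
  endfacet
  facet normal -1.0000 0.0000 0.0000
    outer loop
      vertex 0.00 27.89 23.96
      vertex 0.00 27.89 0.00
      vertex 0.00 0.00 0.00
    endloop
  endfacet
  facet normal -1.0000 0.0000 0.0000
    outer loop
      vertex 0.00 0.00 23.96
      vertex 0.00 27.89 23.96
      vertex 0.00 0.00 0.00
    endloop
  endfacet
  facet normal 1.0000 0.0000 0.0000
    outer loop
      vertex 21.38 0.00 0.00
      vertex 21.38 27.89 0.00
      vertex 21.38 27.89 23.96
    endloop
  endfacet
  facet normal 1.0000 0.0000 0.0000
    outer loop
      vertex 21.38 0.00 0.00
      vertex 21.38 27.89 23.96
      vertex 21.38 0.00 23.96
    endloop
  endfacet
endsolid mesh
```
; perimeter-only toolpath
G21 ; units = mm
G90 ; absolute positioning
G28 ; home
; layer 1
G0 Z3.00
G0 X0.00 Y0.00
G1 X21.38 Y0.00
G1 X21.38 Y27.89
G1 X0.00 Y27.89
G1 X0.00 Y0.00
; layer 2
G0 Z5.99
G0 X0.00 Y0.00
G1 X21.38 Y0.00
G1 X21.38 Y27.89
G1 X0.00 Y27.89
G1 X0.00 Y0.00
; layer 3
G0 Z8.98
G0 X0.00 Y0.00
G1 X21.38 Y0.00
G1 X21.38 Y27.89
G1 X0.00 Y27.89
G1 X0.00 Y0.00
; layer 4
G0 Z11.98
G0 X0.00 Y0.00
G1 X21.38 Y0.00
G1 X21.38 Y27.89
G1 X0.00 Y27.89
G1 X0.00 Y0.00
; layer 5
G0 Z14.98
G0 X0.00 Y0.00
G1 X21.38 Y0.00
G1 X21.38 Y27.89
G1 X0.00 Y27.89
G1 X0.00 Y0.00
; layer 6
G0 Z17.97
G0 X0.00 Y0.00
G1 X21.38 Y0.00
G1 X21.38 Y27.89
G1 X0.00 Y27.89
G1 X0.00 Y0.00
; layer 7
G0 Z20.96
G0 X0.00 Y0.00
G1 X21.38 Y0.00
G1 X21.38 Y27.89
G1 X0.00 Y27.89
G1 X0.00 Y0.00
; layer 8
G0 Z23.96
G0 X0.00 Y0.00
G1 X21.38 Y0.00
G1 X21.38 Y27.89
G1 X0.00 Y27.89
G1 X0.00 Y0.00
M2 ; end

The solid is a rectangular box, roughly 21.4 × 27.9 mm footprint and 24 mm tall. Slicing at Δz = 3.00 mm — 8 equal slices spanning the solid's height, so layer i sits at z = i·h/8 — gives 8 non-empty perimeters. Each is a 4-segment closed polygon; G0 lifts to the layer z and rapids to the start vertex, then G1 traces the edges.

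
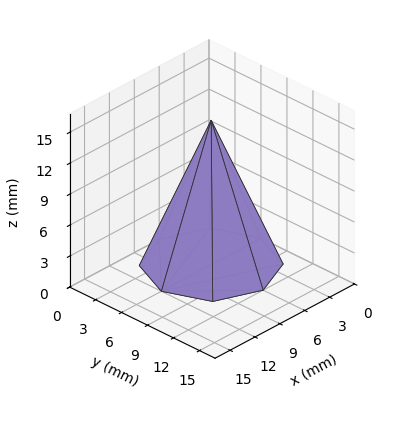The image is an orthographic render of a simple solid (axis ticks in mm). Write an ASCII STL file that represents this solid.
Reading the render: the shape is a regular 8-sided pyramid, base circumscribed radius ≈ 6 mm, apex at z ≈ 14 mm (dimensions read to the nearest mm from the axis ticks). For the STL, each face is triangulated and given an outward normal.

solid part
  facet normal 0.0000 0.0000 -1.0000
    outer loop
      vertex 6.00 12.00 0.00
      vertex 10.24 10.24 0.00
      vertex 12.00 6.00 0.00
    endloop
  endfacet
  facet normal 0.0000 0.0000 -1.0000
    outer loop
      vertex 1.76 10.24 0.00
      vertex 6.00 12.00 0.00
      vertex 12.00 6.00 0.00
    endloop
  endfacet
  facet normal 0.0000 0.0000 -1.0000
    outer loop
      vertex 0.00 6.00 0.00
      vertex 1.76 10.24 0.00
      vertex 12.00 6.00 0.00
    endloop
  endfacet
  facet normal 0.0000 0.0000 -1.0000
    outer loop
      vertex 1.76 1.76 0.00
      vertex 0.00 6.00 0.00
      vertex 12.00 6.00 0.00
    endloop
  endfacet
  facet normal 0.0000 0.0000 -1.0000
    outer loop
      vertex 6.00 0.00 0.00
      vertex 1.76 1.76 0.00
      vertex 12.00 6.00 0.00
    endloop
  endfacet
  facet normal 0.0000 0.0000 -1.0000
    outer loop
      vertex 10.24 1.76 0.00
      vertex 6.00 0.00 0.00
      vertex 12.00 6.00 0.00
    endloop
  endfacet
  facet normal 0.8588 0.3565 0.3680
    outer loop
      vertex 12.00 6.00 0.00
      vertex 10.24 10.24 0.00
      vertex 6.00 6.00 14.00
    endloop
  endfacet
  facet normal 0.3565 0.8588 0.3680
    outer loop
      vertex 10.24 10.24 0.00
      vertex 6.00 12.00 0.00
      vertex 6.00 6.00 14.00
    endloop
  endfacet
  facet normal -0.3565 0.8588 0.3680
    outer loop
      vertex 6.00 12.00 0.00
      vertex 1.76 10.24 0.00
      vertex 6.00 6.00 14.00
    endloop
  endfacet
  facet normal -0.8588 0.3565 0.3680
    outer loop
      vertex 1.76 10.24 0.00
      vertex 0.00 6.00 0.00
      vertex 6.00 6.00 14.00
    endloop
  endfacet
  facet normal -0.8588 -0.3565 0.3680
    outer loop
      vertex 0.00 6.00 0.00
      vertex 1.76 1.76 0.00
      vertex 6.00 6.00 14.00
    endloop
  endfacet
  facet normal -0.3565 -0.8588 0.3680
    outer loop
      vertex 1.76 1.76 0.00
      vertex 6.00 0.00 0.00
      vertex 6.00 6.00 14.00
    endloop
  endfacet
  facet normal 0.3565 -0.8588 0.3680
    outer loop
      vertex 6.00 0.00 0.00
      vertex 10.24 1.76 0.00
      vertex 6.00 6.00 14.00
    endloop
  endfacet
  facet normal 0.8588 -0.3565 0.3680
    outer loop
      vertex 10.24 1.76 0.00
      vertex 12.00 6.00 0.00
      vertex 6.00 6.00 14.00
    endloop
  endfacet
endsolid part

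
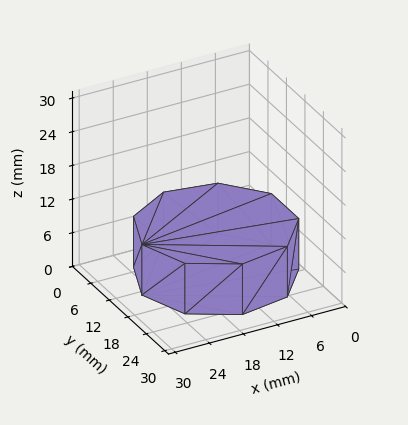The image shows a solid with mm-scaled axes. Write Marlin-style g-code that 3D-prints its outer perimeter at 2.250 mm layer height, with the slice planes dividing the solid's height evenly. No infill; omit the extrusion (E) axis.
Reading the render: the shape is a regular 9-sided prism (a cylinder approximated with 9 flat sides), circumscribed radius ≈ 13 mm, height ≈ 9 mm (dimensions read to the nearest mm from the axis ticks). For the g-code, the solid's height is divided into equal slices at the stated Δz and each level perimeter traced with G1 moves after a G0 lift.

; perimeter-only toolpath
G21 ; units = mm
G90 ; absolute positioning
G28 ; home
; layer 1
G0 Z2.250
G0 X26.000 Y13.000
G1 X22.959 Y21.356
G1 X15.257 Y25.803
G1 X6.500 Y24.258
G1 X0.784 Y17.446
G1 X0.784 Y8.554
G1 X6.500 Y1.742
G1 X15.257 Y0.197
G1 X22.959 Y4.644
G1 X26.000 Y13.000
; layer 2
G0 Z4.500
G0 X26.000 Y13.000
G1 X22.959 Y21.356
G1 X15.257 Y25.803
G1 X6.500 Y24.258
G1 X0.784 Y17.446
G1 X0.784 Y8.554
G1 X6.500 Y1.742
G1 X15.257 Y0.197
G1 X22.959 Y4.644
G1 X26.000 Y13.000
; layer 3
G0 Z6.750
G0 X26.000 Y13.000
G1 X22.959 Y21.356
G1 X15.257 Y25.803
G1 X6.500 Y24.258
G1 X0.784 Y17.446
G1 X0.784 Y8.554
G1 X6.500 Y1.742
G1 X15.257 Y0.197
G1 X22.959 Y4.644
G1 X26.000 Y13.000
; layer 4
G0 Z9.000
G0 X26.000 Y13.000
G1 X22.959 Y21.356
G1 X15.257 Y25.803
G1 X6.500 Y24.258
G1 X0.784 Y17.446
G1 X0.784 Y8.554
G1 X6.500 Y1.742
G1 X15.257 Y0.197
G1 X22.959 Y4.644
G1 X26.000 Y13.000
M2 ; end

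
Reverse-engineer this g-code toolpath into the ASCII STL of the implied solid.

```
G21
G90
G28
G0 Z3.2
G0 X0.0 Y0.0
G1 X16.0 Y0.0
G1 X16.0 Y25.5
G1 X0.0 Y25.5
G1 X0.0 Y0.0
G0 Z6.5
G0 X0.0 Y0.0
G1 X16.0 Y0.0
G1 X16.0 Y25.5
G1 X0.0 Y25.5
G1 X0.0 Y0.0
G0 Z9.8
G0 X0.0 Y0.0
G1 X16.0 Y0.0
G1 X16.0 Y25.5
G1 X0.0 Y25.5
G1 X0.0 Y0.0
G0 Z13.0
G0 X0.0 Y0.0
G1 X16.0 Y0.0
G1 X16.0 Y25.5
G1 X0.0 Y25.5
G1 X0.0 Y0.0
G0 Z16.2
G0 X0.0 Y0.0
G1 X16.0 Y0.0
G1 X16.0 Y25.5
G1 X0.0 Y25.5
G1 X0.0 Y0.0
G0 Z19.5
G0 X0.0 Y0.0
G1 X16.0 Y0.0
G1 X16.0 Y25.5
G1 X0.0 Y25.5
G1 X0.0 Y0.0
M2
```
solid part
  facet normal 0.0000 0.0000 -1.0000
    outer loop
      vertex 16.0 25.5 0.0
      vertex 16.0 0.0 0.0
      vertex 0.0 0.0 0.0
    endloop
  endfacet
  facet normal 0.0000 0.0000 -1.0000
    outer loop
      vertex 0.0 25.5 0.0
      vertex 16.0 25.5 0.0
      vertex 0.0 0.0 0.0
    endloop
  endfacet
  facet normal 0.0000 0.0000 1.0000
    outer loop
      vertex 0.0 0.0 19.5
      vertex 16.0 0.0 19.5
      vertex 16.0 25.5 19.5
    endloop
  endfacet
  facet normal 0.0000 0.0000 1.0000
    outer loop
      vertex 0.0 0.0 19.5
      vertex 16.0 25.5 19.5
      vertex 0.0 25.5 19.5
    endloop
  endfacet
  facet normal 0.0000 -1.0000 0.0000
    outer loop
      vertex 0.0 0.0 0.0
      vertex 16.0 0.0 0.0
      vertex 16.0 0.0 19.5
    endloop
  endfacet
  facet normal 0.0000 -1.0000 0.0000
    outer loop
      vertex 0.0 0.0 0.0
      vertex 16.0 0.0 19.5
      vertex 0.0 0.0 19.5
    endloop
  endfacet
  facet normal 0.0000 1.0000 0.0000
    outer loop
      vertex 16.0 25.5 19.5
      vertex 16.0 25.5 0.0
      vertex 0.0 25.5 0.0
    endloop
  endfacet
  facet normal 0.0000 1.0000 0.0000
    outer loop
      vertex 0.0 25.5 19.5
      vertex 16.0 25.5 19.5
      vertex 0.0 25.5 0.0
    endloop
  endfacet
  facet normal -1.0000 0.0000 0.0000
    outer loop
      vertex 0.0 25.5 19.5
      vertex 0.0 25.5 0.0
      vertex 0.0 0.0 0.0
    endloop
  endfacet
  facet normal -1.0000 0.0000 0.0000
    outer loop
      vertex 0.0 0.0 19.5
      vertex 0.0 25.5 19.5
      vertex 0.0 0.0 0.0
    endloop
  endfacet
  facet normal 1.0000 0.0000 0.0000
    outer loop
      vertex 16.0 0.0 0.0
      vertex 16.0 25.5 0.0
      vertex 16.0 25.5 19.5
    endloop
  endfacet
  facet normal 1.0000 0.0000 0.0000
    outer loop
      vertex 16.0 0.0 0.0
      vertex 16.0 25.5 19.5
      vertex 16.0 0.0 19.5
    endloop
  endfacet
endsolid part

The G0 Z moves step by Δz≈3.2 mm. Every layer's G1 loop is the same polygon, so the solid is a straight extrusion of it from z=0 to z≈19.5. Closing with flat bottom and top caps and triangulating gives 12 facets — a rectangular box, roughly 16 × 25.5 mm footprint and 19.5 mm tall.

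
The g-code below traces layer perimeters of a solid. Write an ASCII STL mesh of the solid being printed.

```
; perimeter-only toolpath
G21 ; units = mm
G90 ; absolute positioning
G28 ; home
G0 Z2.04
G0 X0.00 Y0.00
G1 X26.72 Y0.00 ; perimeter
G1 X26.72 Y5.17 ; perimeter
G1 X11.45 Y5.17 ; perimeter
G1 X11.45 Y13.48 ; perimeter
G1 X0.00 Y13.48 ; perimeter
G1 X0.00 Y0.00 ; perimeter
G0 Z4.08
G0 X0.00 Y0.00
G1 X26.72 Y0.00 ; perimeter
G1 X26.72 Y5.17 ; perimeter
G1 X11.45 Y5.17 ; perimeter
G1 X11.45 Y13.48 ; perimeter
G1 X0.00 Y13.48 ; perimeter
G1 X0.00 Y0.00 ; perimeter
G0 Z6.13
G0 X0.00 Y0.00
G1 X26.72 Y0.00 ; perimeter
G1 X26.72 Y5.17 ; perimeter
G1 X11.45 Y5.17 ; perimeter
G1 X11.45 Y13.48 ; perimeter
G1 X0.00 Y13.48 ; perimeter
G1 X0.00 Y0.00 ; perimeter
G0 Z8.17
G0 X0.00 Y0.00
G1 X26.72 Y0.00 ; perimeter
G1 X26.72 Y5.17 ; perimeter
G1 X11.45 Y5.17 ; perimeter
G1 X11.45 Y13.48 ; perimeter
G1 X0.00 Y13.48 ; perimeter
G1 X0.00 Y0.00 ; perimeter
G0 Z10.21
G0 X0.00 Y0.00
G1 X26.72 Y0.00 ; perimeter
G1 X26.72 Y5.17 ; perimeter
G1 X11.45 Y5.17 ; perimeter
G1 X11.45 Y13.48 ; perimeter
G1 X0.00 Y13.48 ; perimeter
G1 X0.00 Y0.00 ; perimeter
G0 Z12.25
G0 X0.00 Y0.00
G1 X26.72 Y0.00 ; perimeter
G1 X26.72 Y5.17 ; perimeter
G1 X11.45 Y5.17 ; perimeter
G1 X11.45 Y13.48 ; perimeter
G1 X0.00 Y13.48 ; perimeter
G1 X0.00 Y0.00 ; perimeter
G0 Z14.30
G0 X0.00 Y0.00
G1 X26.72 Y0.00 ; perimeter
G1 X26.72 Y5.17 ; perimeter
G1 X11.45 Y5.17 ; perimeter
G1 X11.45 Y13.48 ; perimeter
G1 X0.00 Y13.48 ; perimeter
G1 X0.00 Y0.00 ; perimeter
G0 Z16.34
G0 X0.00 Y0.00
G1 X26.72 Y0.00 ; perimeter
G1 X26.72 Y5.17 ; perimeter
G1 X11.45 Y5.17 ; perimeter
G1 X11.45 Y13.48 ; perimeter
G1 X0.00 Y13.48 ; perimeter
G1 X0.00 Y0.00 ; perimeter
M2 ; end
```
solid part
  facet normal 0.0000 0.0000 -1.0000
    outer loop
      vertex 26.72 5.17 0.00
      vertex 26.72 0.00 0.00
      vertex 0.00 0.00 0.00
    endloop
  endfacet
  facet normal 0.0000 0.0000 -1.0000
    outer loop
      vertex 11.45 5.17 0.00
      vertex 26.72 5.17 0.00
      vertex 0.00 0.00 0.00
    endloop
  endfacet
  facet normal 0.0000 0.0000 -1.0000
    outer loop
      vertex 11.45 13.48 0.00
      vertex 11.45 5.17 0.00
      vertex 0.00 0.00 0.00
    endloop
  endfacet
  facet normal 0.0000 0.0000 -1.0000
    outer loop
      vertex 0.00 13.48 0.00
      vertex 11.45 13.48 0.00
      vertex 0.00 0.00 0.00
    endloop
  endfacet
  facet normal 0.0000 0.0000 1.0000
    outer loop
      vertex 0.00 0.00 16.34
      vertex 26.72 0.00 16.34
      vertex 26.72 5.17 16.34
    endloop
  endfacet
  facet normal 0.0000 0.0000 1.0000
    outer loop
      vertex 0.00 0.00 16.34
      vertex 26.72 5.17 16.34
      vertex 11.45 5.17 16.34
    endloop
  endfacet
  facet normal 0.0000 0.0000 1.0000
    outer loop
      vertex 0.00 0.00 16.34
      vertex 11.45 5.17 16.34
      vertex 11.45 13.48 16.34
    endloop
  endfacet
  facet normal 0.0000 0.0000 1.0000
    outer loop
      vertex 0.00 0.00 16.34
      vertex 11.45 13.48 16.34
      vertex 0.00 13.48 16.34
    endloop
  endfacet
  facet normal 0.0000 -1.0000 0.0000
    outer loop
      vertex 0.00 0.00 0.00
      vertex 26.72 0.00 0.00
      vertex 26.72 0.00 16.34
    endloop
  endfacet
  facet normal 0.0000 -1.0000 0.0000
    outer loop
      vertex 0.00 0.00 0.00
      vertex 26.72 0.00 16.34
      vertex 0.00 0.00 16.34
    endloop
  endfacet
  facet normal 1.0000 0.0000 0.0000
    outer loop
      vertex 26.72 0.00 0.00
      vertex 26.72 5.17 0.00
      vertex 26.72 5.17 16.34
    endloop
  endfacet
  facet normal 1.0000 0.0000 0.0000
    outer loop
      vertex 26.72 0.00 0.00
      vertex 26.72 5.17 16.34
      vertex 26.72 0.00 16.34
    endloop
  endfacet
  facet normal 0.0000 1.0000 0.0000
    outer loop
      vertex 26.72 5.17 0.00
      vertex 11.45 5.17 0.00
      vertex 11.45 5.17 16.34
    endloop
  endfacet
  facet normal 0.0000 1.0000 0.0000
    outer loop
      vertex 26.72 5.17 0.00
      vertex 11.45 5.17 16.34
      vertex 26.72 5.17 16.34
    endloop
  endfacet
  facet normal 1.0000 0.0000 0.0000
    outer loop
      vertex 11.45 5.17 0.00
      vertex 11.45 13.48 0.00
      vertex 11.45 13.48 16.34
    endloop
  endfacet
  facet normal 1.0000 0.0000 0.0000
    outer loop
      vertex 11.45 5.17 0.00
      vertex 11.45 13.48 16.34
      vertex 11.45 5.17 16.34
    endloop
  endfacet
  facet normal 0.0000 1.0000 0.0000
    outer loop
      vertex 11.45 13.48 0.00
      vertex 0.00 13.48 0.00
      vertex 0.00 13.48 16.34
    endloop
  endfacet
  facet normal 0.0000 1.0000 0.0000
    outer loop
      vertex 11.45 13.48 0.00
      vertex 0.00 13.48 16.34
      vertex 11.45 13.48 16.34
    endloop
  endfacet
  facet normal -1.0000 0.0000 0.0000
    outer loop
      vertex 0.00 13.48 0.00
      vertex 0.00 0.00 0.00
      vertex 0.00 0.00 16.34
    endloop
  endfacet
  facet normal -1.0000 0.0000 0.0000
    outer loop
      vertex 0.00 13.48 0.00
      vertex 0.00 0.00 16.34
      vertex 0.00 13.48 16.34
    endloop
  endfacet
endsolid part

The G0 Z moves step by Δz≈2.04 mm. Every layer's G1 loop is the same polygon, so the solid is a straight extrusion of it from z=0 to z≈16.3. Closing with flat bottom and top caps and triangulating gives 20 facets — an L-shaped prism: outer 26.7 × 13.5 mm, arm thicknesses ≈ 5.17 mm (horizontal) and 11.4 mm (vertical), extruded 16.3 mm in z.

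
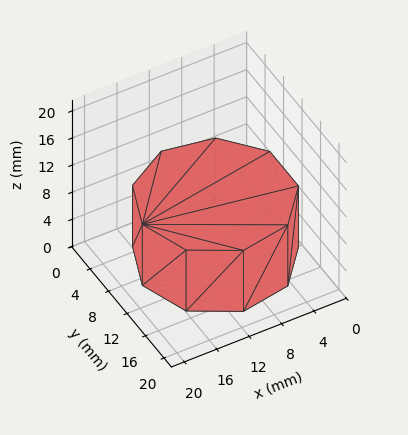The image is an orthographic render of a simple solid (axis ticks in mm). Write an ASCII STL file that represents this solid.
Reading the render: the shape is a regular 9-sided prism (a cylinder approximated with 9 flat sides), circumscribed radius ≈ 9 mm, height ≈ 9 mm (dimensions read to the nearest mm from the axis ticks). For the STL, each face is triangulated and given an outward normal.

solid part
  facet normal 0.0000 0.0000 -1.0000
    outer loop
      vertex 10.6 17.9 0.0
      vertex 15.9 14.8 0.0
      vertex 18.0 9.0 0.0
    endloop
  endfacet
  facet normal 0.0000 0.0000 -1.0000
    outer loop
      vertex 4.5 16.8 0.0
      vertex 10.6 17.9 0.0
      vertex 18.0 9.0 0.0
    endloop
  endfacet
  facet normal 0.0000 0.0000 -1.0000
    outer loop
      vertex 0.5 12.1 0.0
      vertex 4.5 16.8 0.0
      vertex 18.0 9.0 0.0
    endloop
  endfacet
  facet normal 0.0000 0.0000 -1.0000
    outer loop
      vertex 0.5 5.9 0.0
      vertex 0.5 12.1 0.0
      vertex 18.0 9.0 0.0
    endloop
  endfacet
  facet normal 0.0000 0.0000 -1.0000
    outer loop
      vertex 4.5 1.2 0.0
      vertex 0.5 5.9 0.0
      vertex 18.0 9.0 0.0
    endloop
  endfacet
  facet normal 0.0000 0.0000 -1.0000
    outer loop
      vertex 10.6 0.1 0.0
      vertex 4.5 1.2 0.0
      vertex 18.0 9.0 0.0
    endloop
  endfacet
  facet normal 0.0000 0.0000 -1.0000
    outer loop
      vertex 15.9 3.2 0.0
      vertex 10.6 0.1 0.0
      vertex 18.0 9.0 0.0
    endloop
  endfacet
  facet normal 0.0000 0.0000 1.0000
    outer loop
      vertex 18.0 9.0 9.0
      vertex 15.9 14.8 9.0
      vertex 10.6 17.9 9.0
    endloop
  endfacet
  facet normal 0.0000 0.0000 1.0000
    outer loop
      vertex 18.0 9.0 9.0
      vertex 10.6 17.9 9.0
      vertex 4.5 16.8 9.0
    endloop
  endfacet
  facet normal 0.0000 0.0000 1.0000
    outer loop
      vertex 18.0 9.0 9.0
      vertex 4.5 16.8 9.0
      vertex 0.5 12.1 9.0
    endloop
  endfacet
  facet normal 0.0000 0.0000 1.0000
    outer loop
      vertex 18.0 9.0 9.0
      vertex 0.5 12.1 9.0
      vertex 0.5 5.9 9.0
    endloop
  endfacet
  facet normal 0.0000 0.0000 1.0000
    outer loop
      vertex 18.0 9.0 9.0
      vertex 0.5 5.9 9.0
      vertex 4.5 1.2 9.0
    endloop
  endfacet
  facet normal 0.0000 0.0000 1.0000
    outer loop
      vertex 18.0 9.0 9.0
      vertex 4.5 1.2 9.0
      vertex 10.6 0.1 9.0
    endloop
  endfacet
  facet normal 0.0000 0.0000 1.0000
    outer loop
      vertex 18.0 9.0 9.0
      vertex 10.6 0.1 9.0
      vertex 15.9 3.2 9.0
    endloop
  endfacet
  facet normal 0.9403 0.3404 0.0000
    outer loop
      vertex 18.0 9.0 0.0
      vertex 15.9 14.8 0.0
      vertex 15.9 14.8 9.0
    endloop
  endfacet
  facet normal 0.9403 0.3404 0.0000
    outer loop
      vertex 18.0 9.0 0.0
      vertex 15.9 14.8 9.0
      vertex 18.0 9.0 9.0
    endloop
  endfacet
  facet normal 0.5049 0.8632 0.0000
    outer loop
      vertex 15.9 14.8 0.0
      vertex 10.6 17.9 0.0
      vertex 10.6 17.9 9.0
    endloop
  endfacet
  facet normal 0.5049 0.8632 0.0000
    outer loop
      vertex 15.9 14.8 0.0
      vertex 10.6 17.9 9.0
      vertex 15.9 14.8 9.0
    endloop
  endfacet
  facet normal -0.1775 0.9841 0.0000
    outer loop
      vertex 10.6 17.9 0.0
      vertex 4.5 16.8 0.0
      vertex 4.5 16.8 9.0
    endloop
  endfacet
  facet normal -0.1775 0.9841 0.0000
    outer loop
      vertex 10.6 17.9 0.0
      vertex 4.5 16.8 9.0
      vertex 10.6 17.9 9.0
    endloop
  endfacet
  facet normal -0.7615 0.6481 0.0000
    outer loop
      vertex 4.5 16.8 0.0
      vertex 0.5 12.1 0.0
      vertex 0.5 12.1 9.0
    endloop
  endfacet
  facet normal -0.7615 0.6481 0.0000
    outer loop
      vertex 4.5 16.8 0.0
      vertex 0.5 12.1 9.0
      vertex 4.5 16.8 9.0
    endloop
  endfacet
  facet normal -1.0000 0.0000 0.0000
    outer loop
      vertex 0.5 12.1 0.0
      vertex 0.5 5.9 0.0
      vertex 0.5 5.9 9.0
    endloop
  endfacet
  facet normal -1.0000 0.0000 0.0000
    outer loop
      vertex 0.5 12.1 0.0
      vertex 0.5 5.9 9.0
      vertex 0.5 12.1 9.0
    endloop
  endfacet
  facet normal -0.7615 -0.6481 0.0000
    outer loop
      vertex 0.5 5.9 0.0
      vertex 4.5 1.2 0.0
      vertex 4.5 1.2 9.0
    endloop
  endfacet
  facet normal -0.7615 -0.6481 0.0000
    outer loop
      vertex 0.5 5.9 0.0
      vertex 4.5 1.2 9.0
      vertex 0.5 5.9 9.0
    endloop
  endfacet
  facet normal -0.1775 -0.9841 0.0000
    outer loop
      vertex 4.5 1.2 0.0
      vertex 10.6 0.1 0.0
      vertex 10.6 0.1 9.0
    endloop
  endfacet
  facet normal -0.1775 -0.9841 0.0000
    outer loop
      vertex 4.5 1.2 0.0
      vertex 10.6 0.1 9.0
      vertex 4.5 1.2 9.0
    endloop
  endfacet
  facet normal 0.5049 -0.8632 0.0000
    outer loop
      vertex 10.6 0.1 0.0
      vertex 15.9 3.2 0.0
      vertex 15.9 3.2 9.0
    endloop
  endfacet
  facet normal 0.5049 -0.8632 0.0000
    outer loop
      vertex 10.6 0.1 0.0
      vertex 15.9 3.2 9.0
      vertex 10.6 0.1 9.0
    endloop
  endfacet
  facet normal 0.9403 -0.3404 0.0000
    outer loop
      vertex 15.9 3.2 0.0
      vertex 18.0 9.0 0.0
      vertex 18.0 9.0 9.0
    endloop
  endfacet
  facet normal 0.9403 -0.3404 0.0000
    outer loop
      vertex 15.9 3.2 0.0
      vertex 18.0 9.0 9.0
      vertex 15.9 3.2 9.0
    endloop
  endfacet
endsolid part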